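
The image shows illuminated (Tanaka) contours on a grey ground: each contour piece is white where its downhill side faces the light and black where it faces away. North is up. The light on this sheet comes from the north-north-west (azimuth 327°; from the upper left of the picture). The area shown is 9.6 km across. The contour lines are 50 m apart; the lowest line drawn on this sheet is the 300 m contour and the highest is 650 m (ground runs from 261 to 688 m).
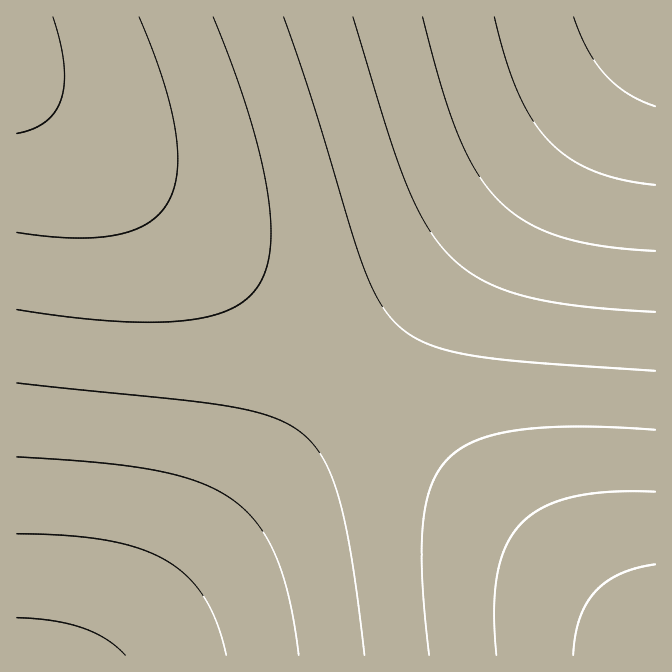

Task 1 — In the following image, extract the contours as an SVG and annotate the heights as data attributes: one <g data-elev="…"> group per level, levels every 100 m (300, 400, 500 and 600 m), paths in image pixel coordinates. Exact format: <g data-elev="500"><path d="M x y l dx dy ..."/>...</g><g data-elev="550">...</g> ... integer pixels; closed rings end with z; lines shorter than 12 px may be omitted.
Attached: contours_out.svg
<g data-elev="300"><path d="M655 106l-27-13-12-8-11-10-17-25-14-33"/></g><g data-elev="400"><path d="M17 534l50 2 40 4 32 8 27 12 21 16 17 21 13 26 9 32"/><path d="M655 251l-55-5-41-10-19-7-15-8-14-9-13-12-21-28-19-36-16-48-19-71"/></g><g data-elev="500"><path d="M17 383l163 17 50 7 42 10 15 6 13 9 12 11 10 14 9 18 8 22 13 61 12 97"/><path d="M655 371l-128-9-60-7-23-6-19-6-15-8-13-11-10-11-8-13-16-35-51-165-28-83"/></g><g data-elev="600"><path d="M655 492l-46 0-37 5-28 10-12 7-11 10-8 10-7 11-9 29-3 36 2 45"/><path d="M17 232l57 6 23-1 20-2 17-5 15-7 11-10 8-11 6-14 3-16 1-20-3-22-5-25-7-27-24-61"/></g>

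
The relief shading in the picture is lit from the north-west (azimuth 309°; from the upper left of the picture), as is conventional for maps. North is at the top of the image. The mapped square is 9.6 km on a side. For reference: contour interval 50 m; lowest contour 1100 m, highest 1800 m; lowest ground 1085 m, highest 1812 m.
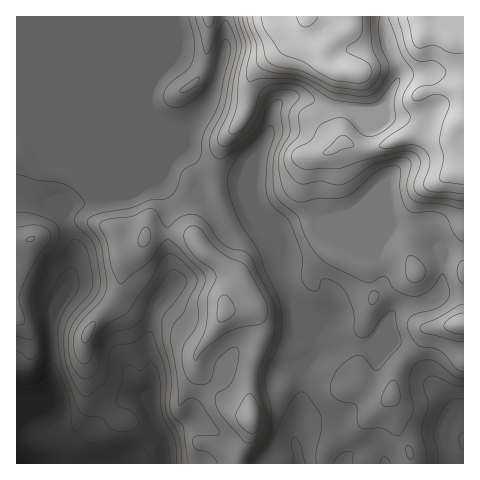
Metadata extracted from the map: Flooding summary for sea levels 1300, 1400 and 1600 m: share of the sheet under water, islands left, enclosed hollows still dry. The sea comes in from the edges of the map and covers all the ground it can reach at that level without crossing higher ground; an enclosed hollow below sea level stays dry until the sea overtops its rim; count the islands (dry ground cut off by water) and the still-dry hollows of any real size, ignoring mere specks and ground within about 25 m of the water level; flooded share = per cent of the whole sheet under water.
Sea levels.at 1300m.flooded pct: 11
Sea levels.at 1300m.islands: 0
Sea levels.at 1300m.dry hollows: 0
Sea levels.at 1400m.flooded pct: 48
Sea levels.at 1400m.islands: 0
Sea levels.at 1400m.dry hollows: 0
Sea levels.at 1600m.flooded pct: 87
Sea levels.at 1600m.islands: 0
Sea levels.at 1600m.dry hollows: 0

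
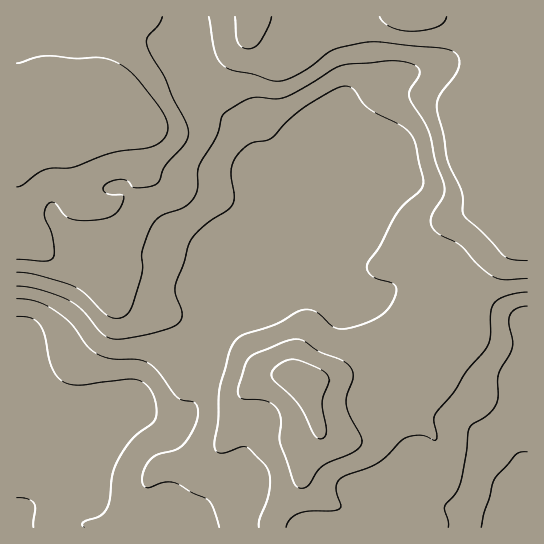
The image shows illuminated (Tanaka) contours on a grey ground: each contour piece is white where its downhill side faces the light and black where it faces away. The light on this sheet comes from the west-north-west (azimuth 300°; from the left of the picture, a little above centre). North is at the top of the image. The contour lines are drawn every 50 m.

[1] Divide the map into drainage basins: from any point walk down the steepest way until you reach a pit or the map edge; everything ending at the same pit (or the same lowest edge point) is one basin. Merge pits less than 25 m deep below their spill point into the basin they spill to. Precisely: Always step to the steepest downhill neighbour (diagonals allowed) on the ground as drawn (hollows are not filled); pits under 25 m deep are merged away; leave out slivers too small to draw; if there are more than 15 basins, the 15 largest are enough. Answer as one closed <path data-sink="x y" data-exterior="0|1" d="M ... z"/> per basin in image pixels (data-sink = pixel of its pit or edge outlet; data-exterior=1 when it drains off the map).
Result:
<path data-sink="17 527" data-exterior="1" d="M527 16l-511 1 1 511 255-1 4-14 23-28 4-10 2-17 14-21 0-11-15-43-3-2 29-4 16-8 54-56 7-11 2-9-4-42 6-12 11-10 53-20 12-9 5 10 9 10 27 17z"/><path data-sink="527 527" data-exterior="1" d="M487 200l-12 9-57 23-7 7-6 12 4 42-2 9-7 11-54 56-16 8-29 4 3 2 15 43 0 11-14 21-2 17-4 10-23 28-4 9 1 6 255-1 0-289-6-6-21-12-9-10z"/>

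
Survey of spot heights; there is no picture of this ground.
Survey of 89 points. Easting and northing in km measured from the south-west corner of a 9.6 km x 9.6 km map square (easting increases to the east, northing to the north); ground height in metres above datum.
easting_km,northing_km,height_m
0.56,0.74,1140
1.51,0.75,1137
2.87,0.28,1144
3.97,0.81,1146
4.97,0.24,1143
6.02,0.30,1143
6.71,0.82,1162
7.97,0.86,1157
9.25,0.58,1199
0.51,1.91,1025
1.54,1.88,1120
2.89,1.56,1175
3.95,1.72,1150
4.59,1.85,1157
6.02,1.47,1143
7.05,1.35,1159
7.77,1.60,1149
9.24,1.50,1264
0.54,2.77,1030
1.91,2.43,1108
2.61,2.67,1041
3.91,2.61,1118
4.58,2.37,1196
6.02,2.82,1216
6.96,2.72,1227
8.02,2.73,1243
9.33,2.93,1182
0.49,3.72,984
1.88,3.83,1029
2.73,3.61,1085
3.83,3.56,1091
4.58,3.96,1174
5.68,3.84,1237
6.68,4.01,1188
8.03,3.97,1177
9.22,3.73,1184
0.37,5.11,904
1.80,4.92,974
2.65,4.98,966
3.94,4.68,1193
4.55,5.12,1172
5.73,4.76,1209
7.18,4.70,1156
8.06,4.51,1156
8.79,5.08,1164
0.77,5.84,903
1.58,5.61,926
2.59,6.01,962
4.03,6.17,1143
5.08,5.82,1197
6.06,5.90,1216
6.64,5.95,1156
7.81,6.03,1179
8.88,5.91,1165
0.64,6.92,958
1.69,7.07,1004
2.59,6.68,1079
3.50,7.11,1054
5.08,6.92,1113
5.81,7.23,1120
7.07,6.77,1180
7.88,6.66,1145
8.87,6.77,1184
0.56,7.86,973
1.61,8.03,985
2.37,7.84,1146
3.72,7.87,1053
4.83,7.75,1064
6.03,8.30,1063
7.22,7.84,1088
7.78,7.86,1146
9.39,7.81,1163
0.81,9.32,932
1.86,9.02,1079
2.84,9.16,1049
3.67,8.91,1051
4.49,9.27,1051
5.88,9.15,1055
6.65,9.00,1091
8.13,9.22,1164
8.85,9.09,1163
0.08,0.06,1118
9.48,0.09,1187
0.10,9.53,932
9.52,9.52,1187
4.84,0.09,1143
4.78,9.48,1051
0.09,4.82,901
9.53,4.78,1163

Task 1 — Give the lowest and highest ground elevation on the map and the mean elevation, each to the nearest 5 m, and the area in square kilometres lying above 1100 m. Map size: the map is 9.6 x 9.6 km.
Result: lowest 895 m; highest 1275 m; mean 1115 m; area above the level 58.3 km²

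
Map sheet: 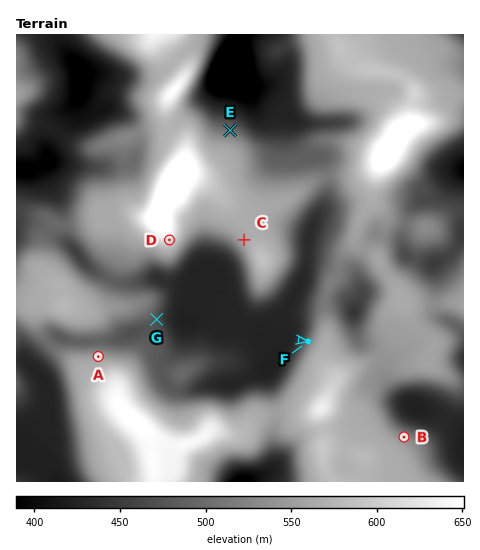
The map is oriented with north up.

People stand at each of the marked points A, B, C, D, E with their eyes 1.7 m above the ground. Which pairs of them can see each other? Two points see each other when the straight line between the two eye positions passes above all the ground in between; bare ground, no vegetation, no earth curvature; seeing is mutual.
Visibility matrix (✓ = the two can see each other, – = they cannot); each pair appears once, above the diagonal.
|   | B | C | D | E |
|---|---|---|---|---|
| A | – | ✓ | ✓ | – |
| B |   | – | – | – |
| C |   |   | ✓ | – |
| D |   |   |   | – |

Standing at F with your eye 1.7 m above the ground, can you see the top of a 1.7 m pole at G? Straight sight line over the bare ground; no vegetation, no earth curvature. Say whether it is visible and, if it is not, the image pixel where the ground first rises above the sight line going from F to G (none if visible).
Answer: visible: true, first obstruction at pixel None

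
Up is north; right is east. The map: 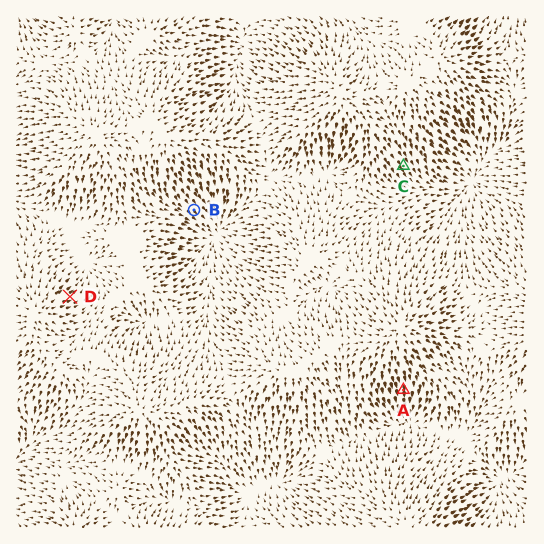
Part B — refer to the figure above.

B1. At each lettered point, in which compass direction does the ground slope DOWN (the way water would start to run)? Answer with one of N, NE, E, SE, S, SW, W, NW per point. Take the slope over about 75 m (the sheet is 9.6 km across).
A S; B SE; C SE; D NE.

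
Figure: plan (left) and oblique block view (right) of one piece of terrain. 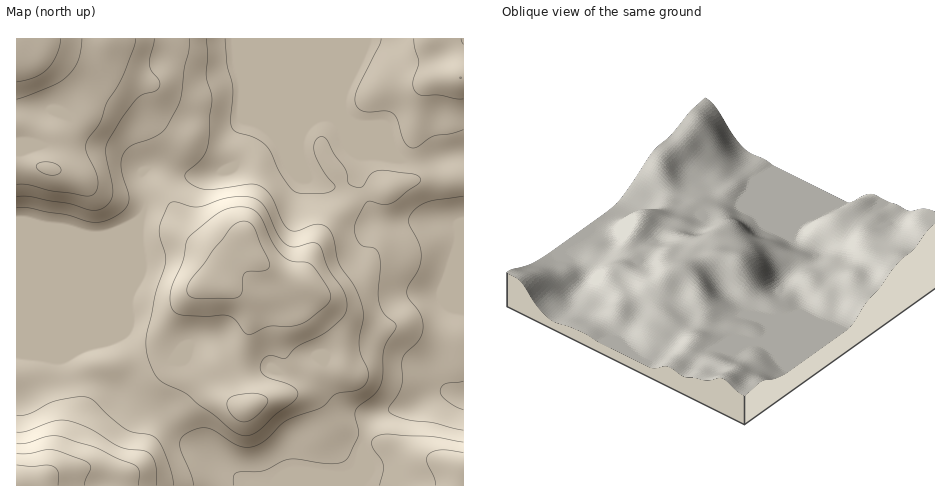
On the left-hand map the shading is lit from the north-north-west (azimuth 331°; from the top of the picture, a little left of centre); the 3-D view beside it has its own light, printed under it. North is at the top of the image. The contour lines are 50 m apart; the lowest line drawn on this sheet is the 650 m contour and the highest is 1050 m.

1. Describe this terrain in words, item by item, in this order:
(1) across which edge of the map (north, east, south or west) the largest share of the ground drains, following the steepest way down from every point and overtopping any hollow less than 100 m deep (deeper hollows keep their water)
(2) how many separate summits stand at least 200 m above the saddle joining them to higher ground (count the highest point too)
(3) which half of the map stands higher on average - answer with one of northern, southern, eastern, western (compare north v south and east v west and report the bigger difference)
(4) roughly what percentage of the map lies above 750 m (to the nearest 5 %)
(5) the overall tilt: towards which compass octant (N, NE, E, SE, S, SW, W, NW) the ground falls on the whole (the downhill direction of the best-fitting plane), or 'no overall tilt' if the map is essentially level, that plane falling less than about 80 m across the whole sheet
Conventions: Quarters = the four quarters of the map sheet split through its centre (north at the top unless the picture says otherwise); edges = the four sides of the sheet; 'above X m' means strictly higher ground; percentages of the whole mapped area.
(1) Most of the ground drains across the eastern edge.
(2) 2 summits rise at least 200 m above their surroundings.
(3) Taken as a whole, the western half is higher than the eastern.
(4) About 75 % of the map lies above 750 m.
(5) On the whole the ground falls towards the east.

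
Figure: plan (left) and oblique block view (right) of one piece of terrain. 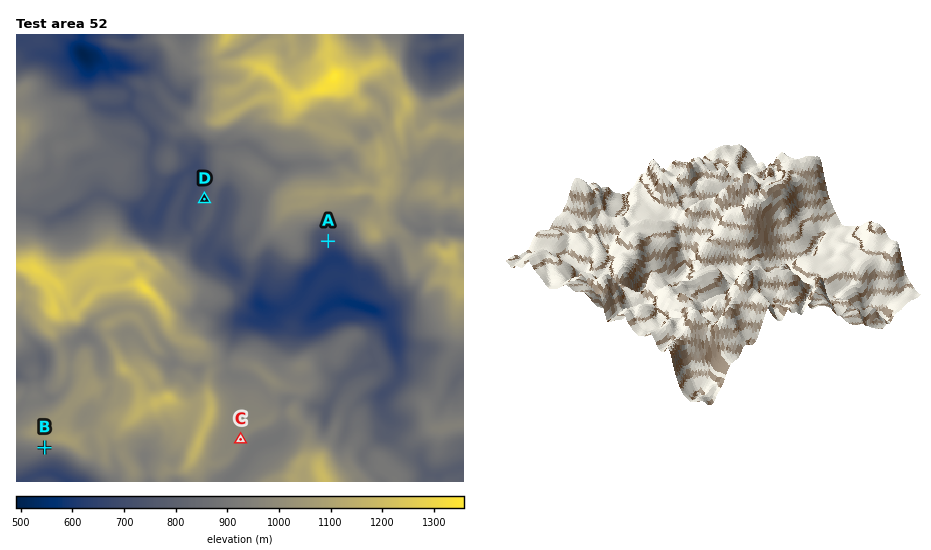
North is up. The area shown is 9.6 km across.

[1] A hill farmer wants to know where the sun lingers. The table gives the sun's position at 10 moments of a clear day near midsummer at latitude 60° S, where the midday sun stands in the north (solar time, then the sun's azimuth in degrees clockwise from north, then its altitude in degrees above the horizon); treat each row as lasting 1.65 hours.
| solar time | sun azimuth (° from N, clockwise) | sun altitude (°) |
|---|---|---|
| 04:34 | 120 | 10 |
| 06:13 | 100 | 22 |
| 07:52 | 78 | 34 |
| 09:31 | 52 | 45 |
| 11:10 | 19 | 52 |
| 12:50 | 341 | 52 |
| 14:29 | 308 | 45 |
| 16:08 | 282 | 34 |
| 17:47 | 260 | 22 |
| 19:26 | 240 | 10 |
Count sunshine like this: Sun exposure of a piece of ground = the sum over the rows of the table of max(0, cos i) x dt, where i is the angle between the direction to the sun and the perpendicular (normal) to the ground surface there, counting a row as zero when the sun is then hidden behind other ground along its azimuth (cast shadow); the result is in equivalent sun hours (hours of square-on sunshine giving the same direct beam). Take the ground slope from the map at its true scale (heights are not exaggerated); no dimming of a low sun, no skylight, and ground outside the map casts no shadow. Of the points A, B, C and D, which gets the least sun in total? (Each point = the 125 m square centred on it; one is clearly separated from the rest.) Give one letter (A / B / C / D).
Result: B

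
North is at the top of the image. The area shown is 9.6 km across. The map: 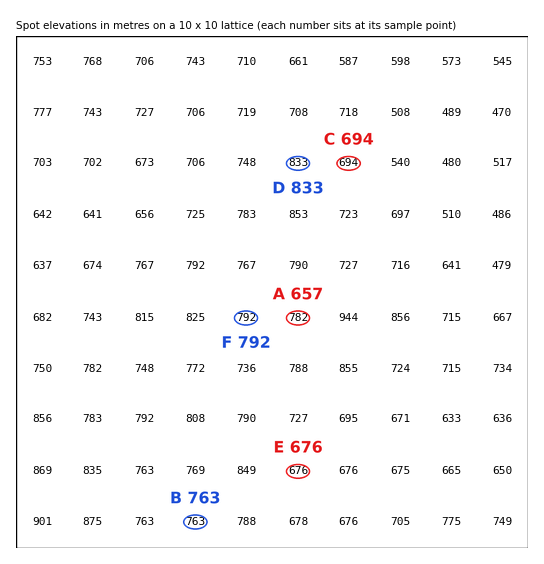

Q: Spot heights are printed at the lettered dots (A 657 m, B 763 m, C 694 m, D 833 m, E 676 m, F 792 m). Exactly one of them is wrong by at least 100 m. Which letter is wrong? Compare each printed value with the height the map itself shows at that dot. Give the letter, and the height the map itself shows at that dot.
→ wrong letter A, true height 782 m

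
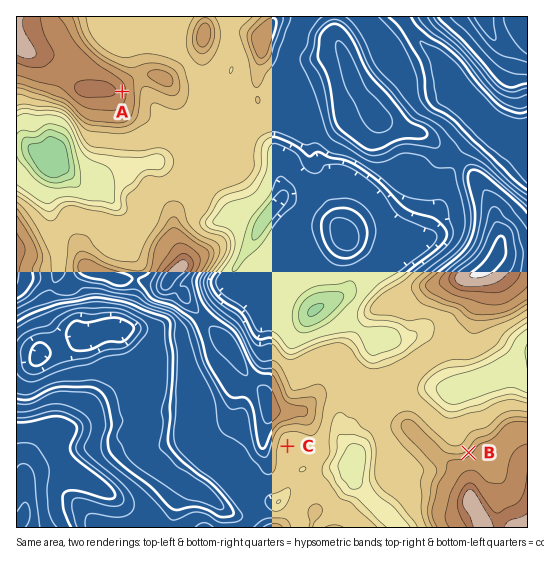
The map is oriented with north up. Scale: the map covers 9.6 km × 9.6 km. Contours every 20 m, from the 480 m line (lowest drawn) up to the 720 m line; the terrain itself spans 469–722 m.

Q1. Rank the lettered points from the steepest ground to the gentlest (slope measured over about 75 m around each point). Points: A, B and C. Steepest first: B A C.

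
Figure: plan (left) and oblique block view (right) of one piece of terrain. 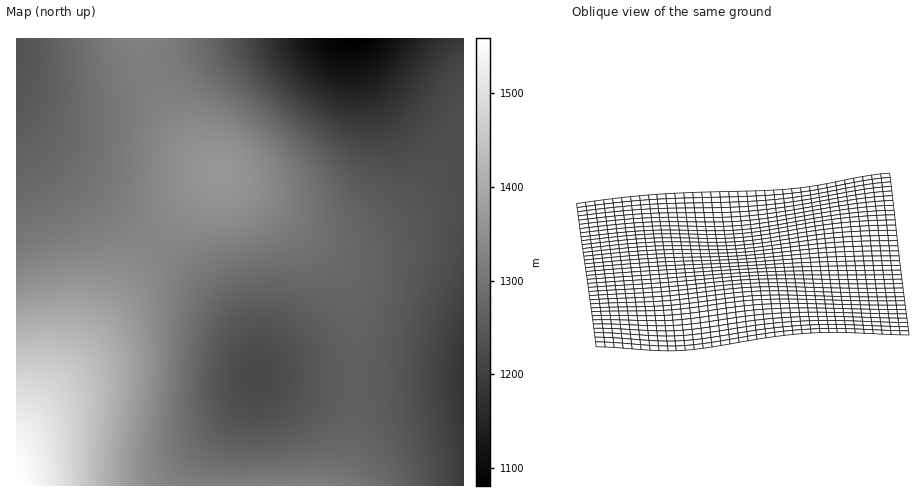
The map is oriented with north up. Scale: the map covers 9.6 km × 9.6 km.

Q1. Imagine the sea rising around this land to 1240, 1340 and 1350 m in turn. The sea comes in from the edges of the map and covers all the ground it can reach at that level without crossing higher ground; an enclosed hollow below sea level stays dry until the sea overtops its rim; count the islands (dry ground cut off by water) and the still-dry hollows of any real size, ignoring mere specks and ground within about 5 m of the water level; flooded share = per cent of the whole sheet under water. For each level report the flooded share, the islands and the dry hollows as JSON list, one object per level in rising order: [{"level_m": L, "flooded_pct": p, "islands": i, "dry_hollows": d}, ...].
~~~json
[{"level_m": 1240, "flooded_pct": 20, "islands": 0, "dry_hollows": 1}, {"level_m": 1340, "flooded_pct": 81, "islands": 1, "dry_hollows": 0}, {"level_m": 1350, "flooded_pct": 84, "islands": 1, "dry_hollows": 0}]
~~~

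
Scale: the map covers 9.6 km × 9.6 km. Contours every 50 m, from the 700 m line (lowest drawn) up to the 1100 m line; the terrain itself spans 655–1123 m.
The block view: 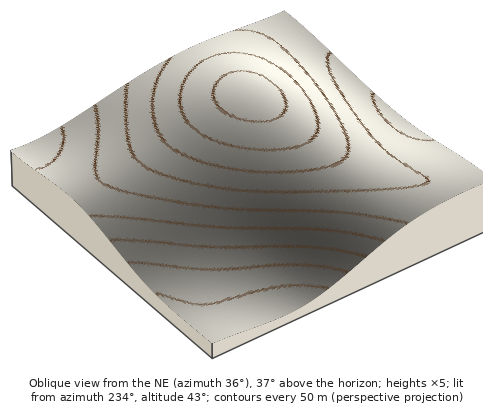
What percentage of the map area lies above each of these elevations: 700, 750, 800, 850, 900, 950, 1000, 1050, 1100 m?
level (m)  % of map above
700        95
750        90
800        86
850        79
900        67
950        48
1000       30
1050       15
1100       4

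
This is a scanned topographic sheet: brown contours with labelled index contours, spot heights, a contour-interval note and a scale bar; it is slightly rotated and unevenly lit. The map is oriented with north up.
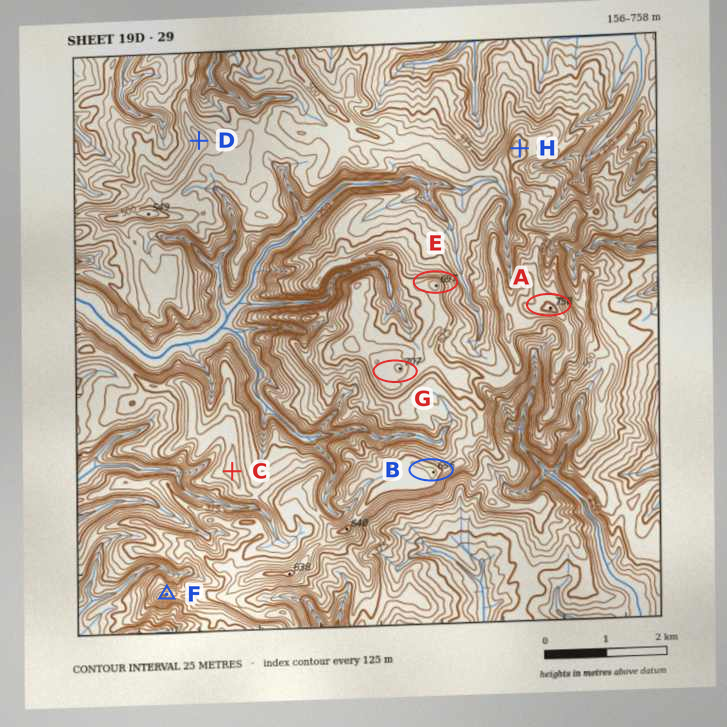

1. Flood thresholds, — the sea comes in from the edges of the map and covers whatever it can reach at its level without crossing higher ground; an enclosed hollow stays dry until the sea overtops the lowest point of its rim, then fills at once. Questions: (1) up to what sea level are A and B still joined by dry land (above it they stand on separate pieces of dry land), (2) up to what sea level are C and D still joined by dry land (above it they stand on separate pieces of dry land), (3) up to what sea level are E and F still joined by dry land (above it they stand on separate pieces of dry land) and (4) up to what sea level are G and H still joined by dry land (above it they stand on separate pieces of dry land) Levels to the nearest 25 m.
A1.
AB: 575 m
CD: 425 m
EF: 450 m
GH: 500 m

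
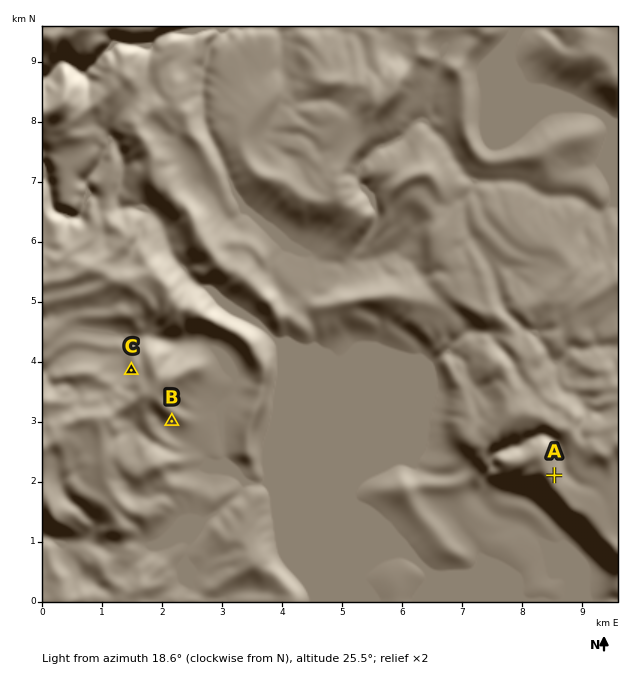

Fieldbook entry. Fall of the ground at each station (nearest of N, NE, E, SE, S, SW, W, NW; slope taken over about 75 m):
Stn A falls E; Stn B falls S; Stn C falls W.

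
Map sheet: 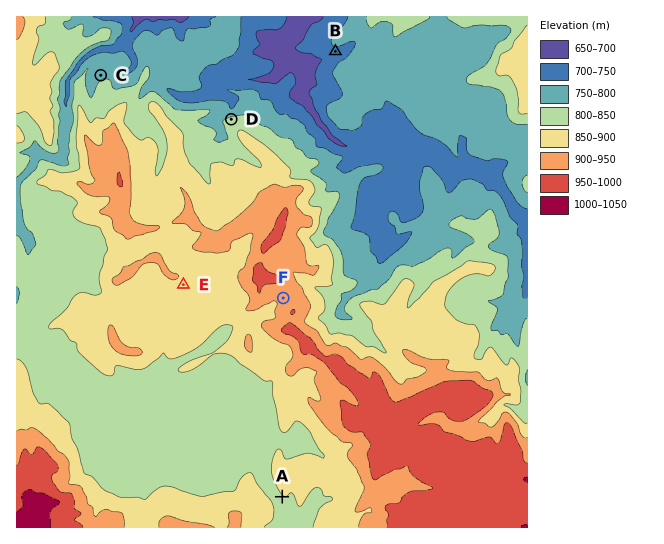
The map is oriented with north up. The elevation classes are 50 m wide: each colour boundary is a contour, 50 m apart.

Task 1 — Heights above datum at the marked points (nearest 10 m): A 850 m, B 730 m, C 790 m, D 820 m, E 860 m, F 920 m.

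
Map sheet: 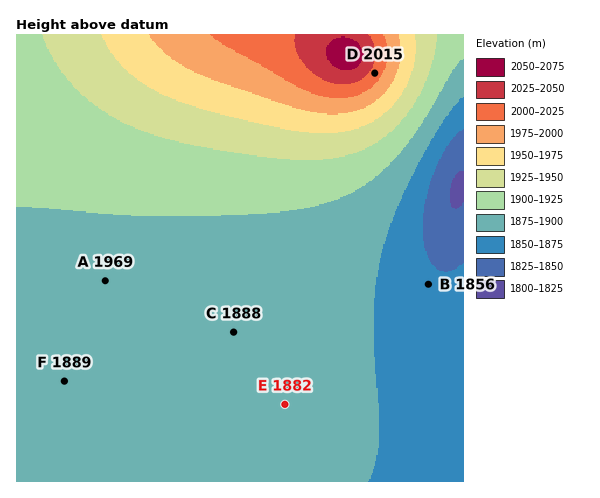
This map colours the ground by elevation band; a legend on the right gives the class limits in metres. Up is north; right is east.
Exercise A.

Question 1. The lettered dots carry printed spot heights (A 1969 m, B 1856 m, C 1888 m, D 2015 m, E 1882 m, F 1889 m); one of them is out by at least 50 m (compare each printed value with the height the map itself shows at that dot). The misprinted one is A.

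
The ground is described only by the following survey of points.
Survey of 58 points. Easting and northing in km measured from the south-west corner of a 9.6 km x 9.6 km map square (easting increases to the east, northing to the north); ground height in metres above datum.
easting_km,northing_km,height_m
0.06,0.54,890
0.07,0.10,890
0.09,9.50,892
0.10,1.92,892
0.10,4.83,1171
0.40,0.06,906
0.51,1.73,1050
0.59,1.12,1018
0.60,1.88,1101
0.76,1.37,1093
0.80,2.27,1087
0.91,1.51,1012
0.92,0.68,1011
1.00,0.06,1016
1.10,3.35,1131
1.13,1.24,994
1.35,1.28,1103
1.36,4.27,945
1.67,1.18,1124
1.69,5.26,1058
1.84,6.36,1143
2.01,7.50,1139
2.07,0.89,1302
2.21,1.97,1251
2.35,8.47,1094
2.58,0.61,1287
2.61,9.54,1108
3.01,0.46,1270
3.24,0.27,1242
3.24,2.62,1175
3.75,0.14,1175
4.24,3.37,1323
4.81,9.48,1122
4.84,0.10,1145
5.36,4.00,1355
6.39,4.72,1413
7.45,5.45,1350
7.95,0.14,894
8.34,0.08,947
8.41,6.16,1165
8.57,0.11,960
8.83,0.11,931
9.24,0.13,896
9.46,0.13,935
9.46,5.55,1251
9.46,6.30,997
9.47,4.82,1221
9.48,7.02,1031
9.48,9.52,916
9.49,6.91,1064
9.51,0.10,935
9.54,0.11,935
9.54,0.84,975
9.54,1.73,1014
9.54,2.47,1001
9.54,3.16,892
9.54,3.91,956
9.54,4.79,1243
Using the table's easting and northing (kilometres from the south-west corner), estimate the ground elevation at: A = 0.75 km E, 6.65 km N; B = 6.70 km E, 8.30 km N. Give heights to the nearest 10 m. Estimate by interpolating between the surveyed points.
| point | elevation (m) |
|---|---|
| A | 1080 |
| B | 1040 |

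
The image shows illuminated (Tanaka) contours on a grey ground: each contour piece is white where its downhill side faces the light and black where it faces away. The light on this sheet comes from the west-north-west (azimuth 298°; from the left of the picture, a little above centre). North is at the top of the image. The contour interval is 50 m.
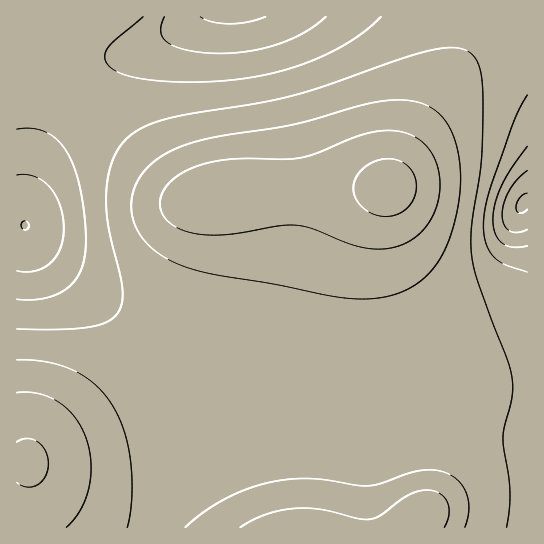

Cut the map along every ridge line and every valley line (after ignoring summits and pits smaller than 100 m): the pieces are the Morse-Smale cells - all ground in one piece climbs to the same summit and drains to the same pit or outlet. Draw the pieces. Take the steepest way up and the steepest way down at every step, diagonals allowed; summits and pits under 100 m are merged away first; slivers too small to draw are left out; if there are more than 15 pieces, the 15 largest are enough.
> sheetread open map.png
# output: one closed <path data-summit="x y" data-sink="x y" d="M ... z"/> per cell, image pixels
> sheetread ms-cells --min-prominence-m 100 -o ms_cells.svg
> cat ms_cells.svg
<path data-summit="389 187" data-sink="523 203" d="M527 16l-42 1-1 9-8 16-47 69-42 77-106 1-60 6 8 14 6 22 1 36-3 19-8 27-9 20-15 21-17 17 26 33 12 5 93 2 76 9 76-3 34 6 24 8 3-1z"/><path data-summit="389 187" data-sink="231 17" d="M485 16l-468 0-1 51 33 17 52 36 68 65 20 12 16 2 37-7 39-3 106-1 42-77 52-78 4-11z"/><path data-summit="29 462" data-sink="523 203" d="M183 372l-24 19-32 18-73 35-20 12-7 7-10-2-1 66 512 0-1-96-26-8-34-6-76 3-76-9-93-2-12-5z"/><path data-summit="389 187" data-sink="25 226" d="M18 68l-2 1 0 156 9 0 12 21 18 19 27 23 60 44 41 40 18-18 15-21 9-20 8-27 3-19 0-25-5-29-6-12-4-5-27 3-12-4-13-10-68-65-42-29z"/><path data-summit="29 462" data-sink="25 226" d="M25 225l-9 1 0 235 11 2 7-7 20-12 88-43 25-16 16-14-41-39-60-44-27-23-18-19z"/>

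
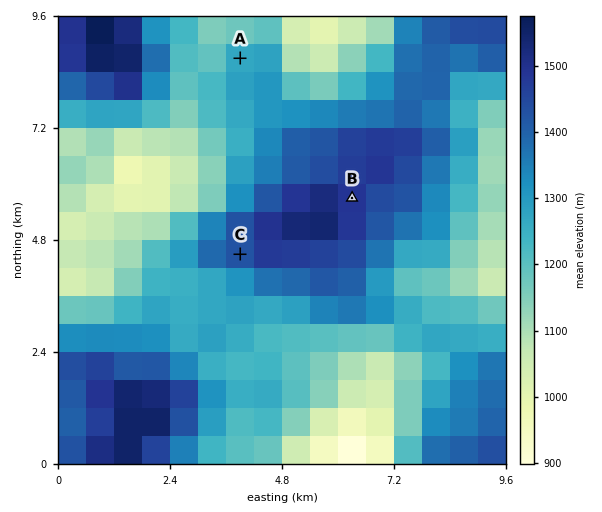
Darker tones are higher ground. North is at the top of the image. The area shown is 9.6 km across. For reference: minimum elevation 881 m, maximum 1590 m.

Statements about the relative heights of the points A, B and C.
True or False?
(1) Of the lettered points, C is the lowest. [False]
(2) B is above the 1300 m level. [True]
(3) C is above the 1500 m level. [False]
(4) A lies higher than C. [False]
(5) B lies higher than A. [True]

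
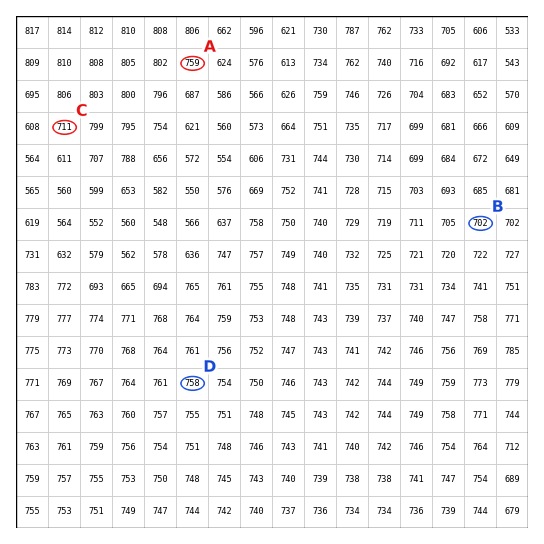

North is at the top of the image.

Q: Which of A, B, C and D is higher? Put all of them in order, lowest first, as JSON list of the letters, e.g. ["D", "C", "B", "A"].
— ["B", "C", "D", "A"]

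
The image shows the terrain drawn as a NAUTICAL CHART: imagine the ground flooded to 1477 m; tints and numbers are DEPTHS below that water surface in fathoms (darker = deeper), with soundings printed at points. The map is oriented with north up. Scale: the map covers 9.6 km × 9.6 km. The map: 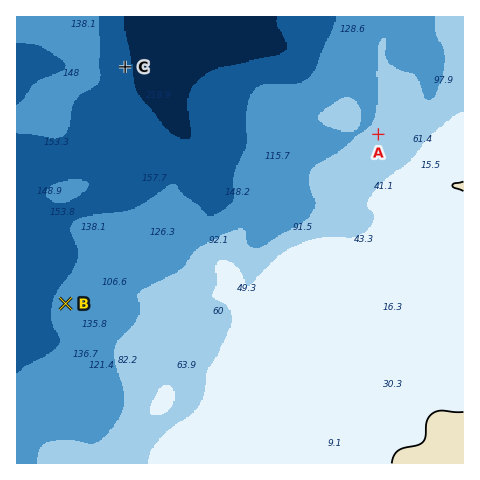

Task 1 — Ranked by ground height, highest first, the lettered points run A B C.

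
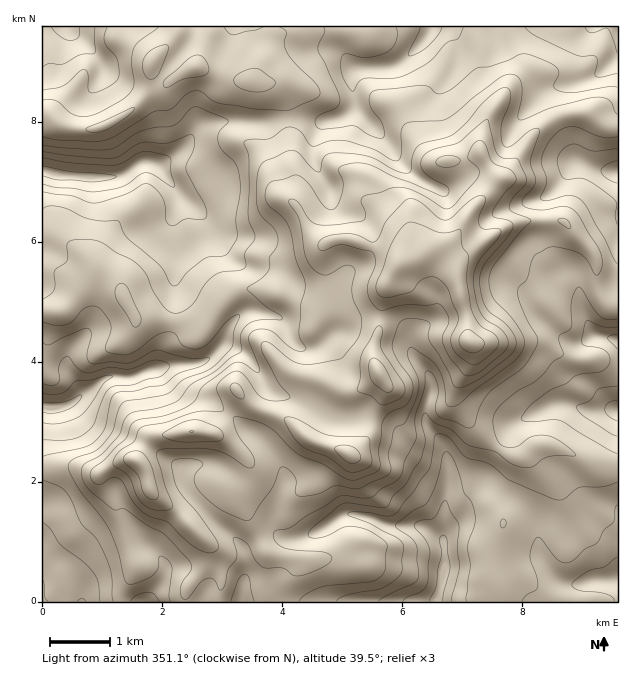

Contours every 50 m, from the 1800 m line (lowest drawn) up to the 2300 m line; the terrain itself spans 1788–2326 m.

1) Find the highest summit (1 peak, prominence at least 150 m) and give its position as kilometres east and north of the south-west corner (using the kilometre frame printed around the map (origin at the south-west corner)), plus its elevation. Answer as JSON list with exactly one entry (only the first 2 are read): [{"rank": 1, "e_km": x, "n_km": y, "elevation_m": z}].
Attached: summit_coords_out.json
[{"rank": 1, "e_km": 7.11, "n_km": 4.34, "elevation_m": 2326}]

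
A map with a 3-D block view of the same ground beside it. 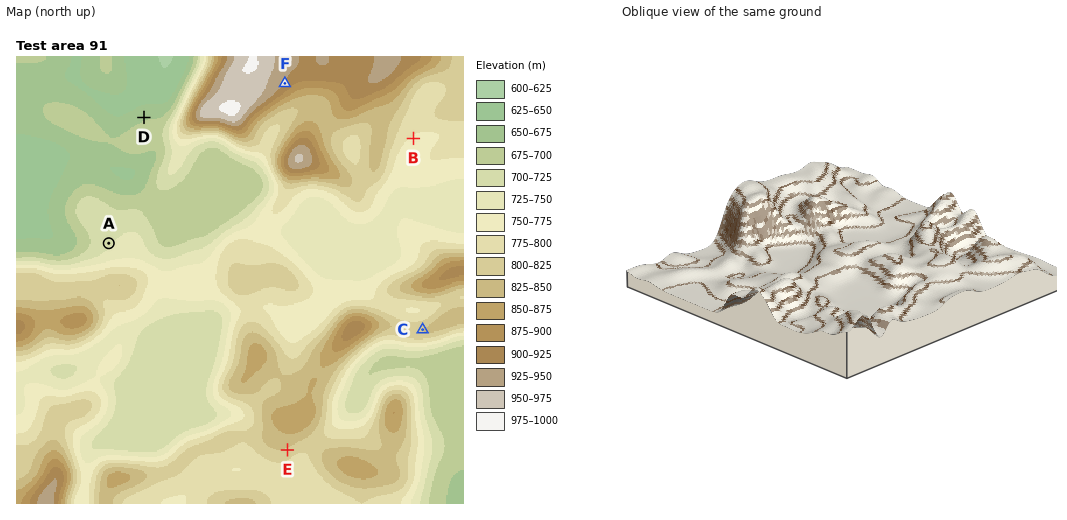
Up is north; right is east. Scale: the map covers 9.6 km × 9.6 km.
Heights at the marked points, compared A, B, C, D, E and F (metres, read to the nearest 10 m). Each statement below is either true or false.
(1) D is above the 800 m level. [false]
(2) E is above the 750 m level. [true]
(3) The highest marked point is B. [false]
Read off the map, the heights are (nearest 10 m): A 720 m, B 770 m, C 820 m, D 670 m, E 820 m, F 920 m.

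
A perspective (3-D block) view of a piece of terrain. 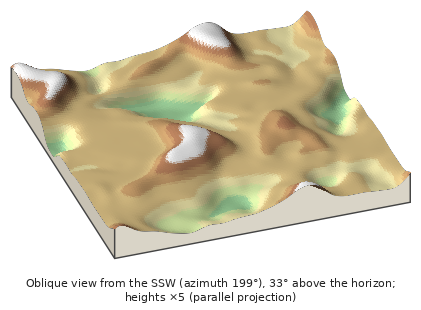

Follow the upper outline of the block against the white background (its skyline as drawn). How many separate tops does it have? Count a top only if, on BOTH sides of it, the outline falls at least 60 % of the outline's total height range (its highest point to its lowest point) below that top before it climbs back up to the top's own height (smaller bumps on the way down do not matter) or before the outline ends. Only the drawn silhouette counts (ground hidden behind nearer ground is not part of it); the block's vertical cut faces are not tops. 0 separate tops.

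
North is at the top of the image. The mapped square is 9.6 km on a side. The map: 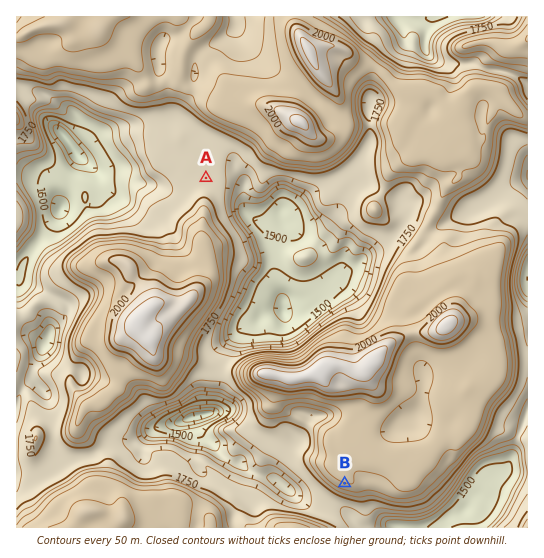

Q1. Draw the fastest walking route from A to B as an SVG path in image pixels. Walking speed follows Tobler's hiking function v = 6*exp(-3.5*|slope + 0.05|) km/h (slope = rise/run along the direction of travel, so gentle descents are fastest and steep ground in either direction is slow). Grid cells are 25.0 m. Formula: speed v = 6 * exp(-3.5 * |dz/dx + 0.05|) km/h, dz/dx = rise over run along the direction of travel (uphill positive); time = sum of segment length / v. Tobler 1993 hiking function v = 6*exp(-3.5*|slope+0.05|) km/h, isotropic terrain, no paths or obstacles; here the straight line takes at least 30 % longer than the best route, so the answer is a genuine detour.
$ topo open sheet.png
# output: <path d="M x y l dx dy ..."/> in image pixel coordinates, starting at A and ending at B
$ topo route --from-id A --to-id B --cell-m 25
<path d="M206 178l33 67 0 25-4 8 0 5-22 46 0 16 21 42 12 12 12 26 3 2 21 11 4 3 36 36 13 6 10 0"/>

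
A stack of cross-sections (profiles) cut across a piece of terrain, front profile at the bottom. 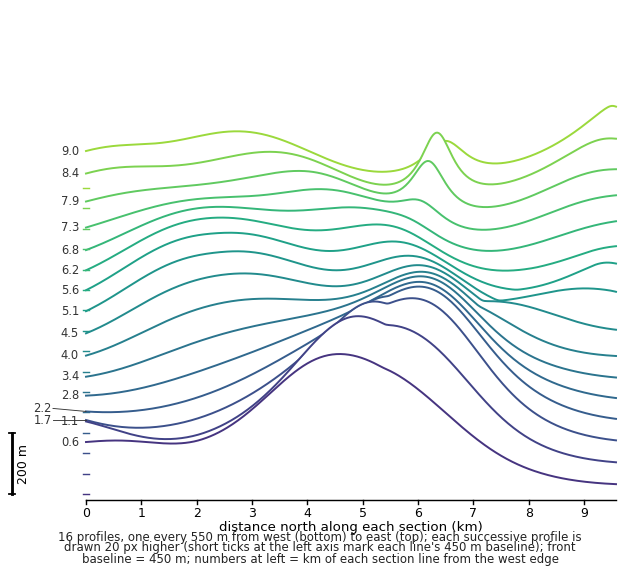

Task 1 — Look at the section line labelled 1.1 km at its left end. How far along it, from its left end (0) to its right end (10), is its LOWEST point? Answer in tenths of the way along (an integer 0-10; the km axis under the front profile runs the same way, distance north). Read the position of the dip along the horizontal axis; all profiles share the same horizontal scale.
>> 10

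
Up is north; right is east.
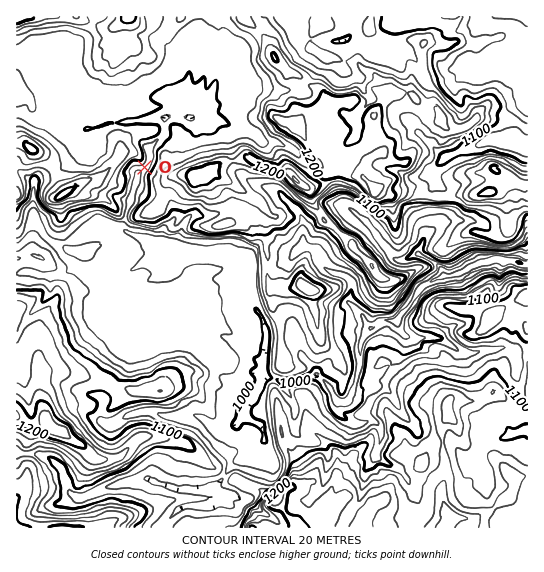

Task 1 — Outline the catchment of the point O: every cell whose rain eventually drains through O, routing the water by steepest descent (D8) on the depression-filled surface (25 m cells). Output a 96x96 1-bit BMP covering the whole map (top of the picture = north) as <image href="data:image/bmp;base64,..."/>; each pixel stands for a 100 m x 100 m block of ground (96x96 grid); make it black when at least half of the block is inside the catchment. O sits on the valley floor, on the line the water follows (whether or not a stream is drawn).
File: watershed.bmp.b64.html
<image width="96" height="96" href="data:image/bmp;base64,Qk2+BAAAAAAAAD4AAAAoAAAAYAAAAGAAAAABAAEAAAAAAIAEAAATCwAAEwsAAAIAAAAAAAAA////AAAAAAAAAAAAAAAAAAAAAAAAAAAAAAAAAAAAAAAAAAAAAAAAAAAAAAAAAAAAAAAAAAAAAAAAAAAAAAAAAAAAAAAAAAAAAAAAAAAAAAAAAAAAAAAAAAAAAAAAAAAAAAAAAAAAAAAAAAAAAAAAAAAAAAAAAAAAAAAAAAAAAAAAAAAAAAAAAAAAAAAAAAAAAAAAAAAAAAAAAAAAAAAAAAAAAAAAAAAAAAAAAAAAAAAAAAAAAAAAAAAAAAAAAAAAAAAAAAAAAAAAAAAAAAAAAAAAAAAAAAAAAAAAAAAAAAAAAAAAAAAAAAAAAAAAAAAAAAAAAAAAAAAAAAAAAAAAAAAAAAAAAAAAAAAAAAAAAAAAAAAAAAAAAAAAAAAAAAAAAAAAAAAAAAAAAAAAAAAAAAAAAAAAAAAAAAAAAAAAAAAAAAAAAAAAAAAAAAAAAAAAAAAAAAAAAAAAAAAAAAAAAAAAAAAAAAAAAAAAAAAAAAAAAAAAAAAAAAAAAAAAAAAAAAAAAAAAAAAAAAAAAAAAAAAAAAAAAAAAAAAAAAAAAAAAAAAAAAAAAAAAAAAAAAAAAAAAAAAAAAAAAAAAAAAAAAAAAAAAAAAAAAAAAAAAAAAAAAAAAAAAAAAAAAAAAAAAAAAAAAAAAAAAAAAAAAAAAAAAAAAAAAAAAAAAAAAAAAAAAAAAAAAAAAAAAAAAAAAAAAAAAAAAAAAAAAAAAAAAAAAAAAAAAAAAAAAAAAAAAAAAAAAAAAAAAAAAAAAAAAAAAAAAAAAAAAAAAAAAAAAAAAAAAAAAAAAAAAAAAAAAAAAAAAAAAAAAAAAAAAAAAAAAAAAAAAAAAAAAAAAAAAAAAAAAAAAAAAAAAAAAAAAAAAAAAAAAAAAAAAAAAAAAAAAAAAAAAAAAAAAAAAAAAAAAAAAAAAAAAAAAAAAAAAAAAAAAAAAAAAAAAAAAAAAAAAAAAAAAAAAAAAAAAAAAAAAAAAAAAAAAAAAAAAAAAAAAAAAAAAAAAAAAAAAAAAAAYAAAAAAAAAAAAAAA8AAAAAAHgAAAAAAA/gAQAAAPwAAAAAAB/4B/8AAfwAAAAAAB/8D/+AD/gAAAAAAD/8H//gf/gAAAAAAH/+H/////AAAAAAAP////////AAAAAAA////////+AAAAAAD////////+AAAAAAD////////8AAAAAAD////////4AAAAAAD////////4AAAAAAD////////4AAAAAAD////////8AAAAAAD/////////AAAAAAD/////////gAAAAAD/////////wAAAAAD/////////gAAAAAD/////////AAAAAAD////////8AAAAAAD////////4AAAAAAD////////wAAAAAAD////////AAAAAAAD///////+AAAAAAAD///////8AAAAAAAD///////8AAAAAAAD///////4AAAAAAAD///////4AAAAAAAD///////wAAAAAAAD///////gAAAAAAAD//h////AAAAAAAAD/8Awf/+AAAAAAAAA="/>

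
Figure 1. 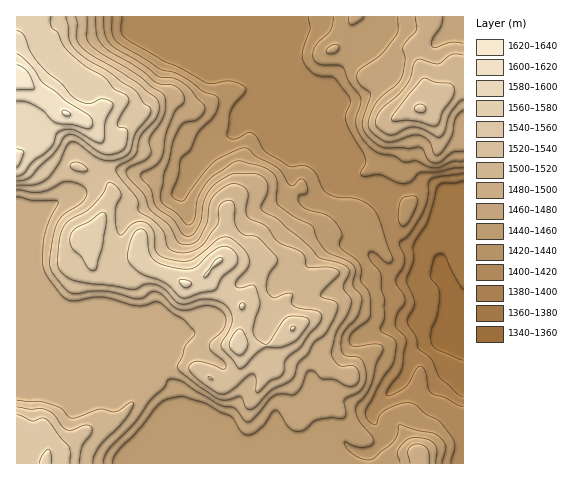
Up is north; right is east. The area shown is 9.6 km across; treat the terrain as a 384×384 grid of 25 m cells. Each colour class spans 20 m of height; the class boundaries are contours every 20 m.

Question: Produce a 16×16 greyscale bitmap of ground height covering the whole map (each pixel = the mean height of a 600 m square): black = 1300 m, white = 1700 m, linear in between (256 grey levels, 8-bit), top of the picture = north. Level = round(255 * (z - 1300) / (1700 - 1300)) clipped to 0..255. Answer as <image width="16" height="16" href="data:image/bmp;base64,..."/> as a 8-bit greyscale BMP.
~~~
<image width="16" height="16" href="data:image/bmp;base64,Qk02BQAAAAAAADYEAAAoAAAAEAAAABAAAAABAAgAAAAAAAABAAATCwAAEwsAAAABAAAAAAAAAAAAAAEBAQACAgIAAwMDAAQEBAAFBQUABgYGAAcHBwAICAgACQkJAAoKCgALCwsADAwMAA0NDQAODg4ADw8PABAQEAAREREAEhISABMTEwAUFBQAFRUVABYWFgAXFxcAGBgYABkZGQAaGhoAGxsbABwcHAAdHR0AHh4eAB8fHwAgICAAISEhACIiIgAjIyMAJCQkACUlJQAmJiYAJycnACgoKAApKSkAKioqACsrKwAsLCwALS0tAC4uLgAvLy8AMDAwADExMQAyMjIAMzMzADQ0NAA1NTUANjY2ADc3NwA4ODgAOTk5ADo6OgA7OzsAPDw8AD09PQA+Pj4APz8/AEBAQABBQUEAQkJCAENDQwBEREQARUVFAEZGRgBHR0cASEhIAElJSQBKSkoAS0tLAExMTABNTU0ATk5OAE9PTwBQUFAAUVFRAFJSUgBTU1MAVFRUAFVVVQBWVlYAV1dXAFhYWABZWVkAWlpaAFtbWwBcXFwAXV1dAF5eXgBfX18AYGBgAGFhYQBiYmIAY2NjAGRkZABlZWUAZmZmAGdnZwBoaGgAaWlpAGpqagBra2sAbGxsAG1tbQBubm4Ab29vAHBwcABxcXEAcnJyAHNzcwB0dHQAdXV1AHZ2dgB3d3cAeHh4AHl5eQB6enoAe3t7AHx8fAB9fX0Afn5+AH9/fwCAgIAAgYGBAIKCggCDg4MAhISEAIWFhQCGhoYAh4eHAIiIiACJiYkAioqKAIuLiwCMjIwAjY2NAI6OjgCPj48AkJCQAJGRkQCSkpIAk5OTAJSUlACVlZUAlpaWAJeXlwCYmJgAmZmZAJqamgCbm5sAnJycAJ2dnQCenp4An5+fAKCgoAChoaEAoqKiAKOjowCkpKQApaWlAKampgCnp6cAqKioAKmpqQCqqqoAq6urAKysrACtra0Arq6uAK+vrwCwsLAAsbGxALKysgCzs7MAtLS0ALW1tQC2trYAt7e3ALi4uAC5ubkAurq6ALu7uwC8vLwAvb29AL6+vgC/v78AwMDAAMHBwQDCwsIAw8PDAMTExADFxcUAxsbGAMfHxwDIyMgAycnJAMrKygDLy8sAzMzMAM3NzQDOzs4Az8/PANDQ0ADR0dEA0tLSANPT0wDU1NQA1dXVANbW1gDX19cA2NjYANnZ2QDa2toA29vbANzc3ADd3d0A3t7eAN/f3wDg4OAA4eHhAOLi4gDj4+MA5OTkAOXl5QDm5uYA5+fnAOjo6ADp6ekA6urqAOvr6wDs7OwA7e3tAO7u7gDv7+8A8PDwAPHx8QDy8vIA8/PzAPT09AD19fUA9vb2APf39wD4+PgA+fn5APr6+gD7+/sA/Pz8AP39/QD+/v4A////AKCgiW5eXl5eXl9eXFpgcVKaj4aBa15eY25mZ2JUVFNJend1eHprc4aFdm9sWURFOXR0dHR1eI2TlIx5c2RJOyp0dHR0dHaDmp2bi25WSS4idHZ3eHyDjZackY18XkQtJHWJmJudp66iloaFellDKiZ3lqaiqpSXqJWHd2VRRy0nd46lnZp8dZCEdGVYU0g4KISEkJmCYGeHe2NXTkpJRCutmJaSeWJXaWxXTkdMUlJMvKqnq4tsVlFQR0dHW3Bxcr3Eva2aeWZRR0dHSWmJk4HKuK2jiXBZT0lHR01mdY2LuquYel1LR0dHR1NfYm19f6+igVlHR0dHR0dOX2FmdW8="/>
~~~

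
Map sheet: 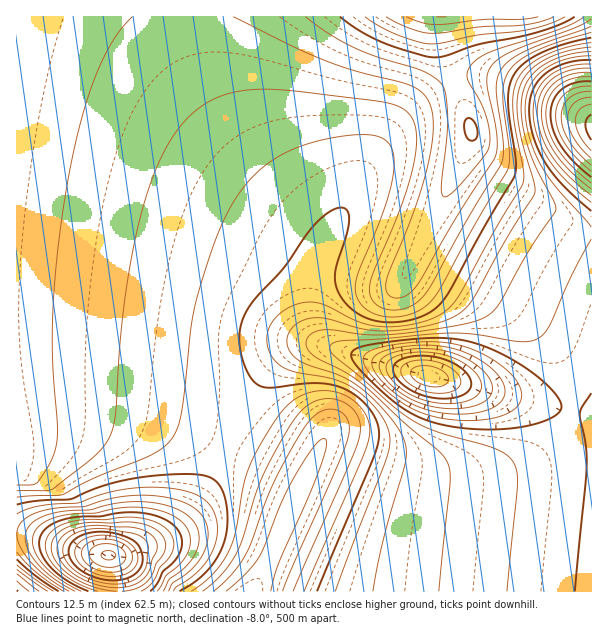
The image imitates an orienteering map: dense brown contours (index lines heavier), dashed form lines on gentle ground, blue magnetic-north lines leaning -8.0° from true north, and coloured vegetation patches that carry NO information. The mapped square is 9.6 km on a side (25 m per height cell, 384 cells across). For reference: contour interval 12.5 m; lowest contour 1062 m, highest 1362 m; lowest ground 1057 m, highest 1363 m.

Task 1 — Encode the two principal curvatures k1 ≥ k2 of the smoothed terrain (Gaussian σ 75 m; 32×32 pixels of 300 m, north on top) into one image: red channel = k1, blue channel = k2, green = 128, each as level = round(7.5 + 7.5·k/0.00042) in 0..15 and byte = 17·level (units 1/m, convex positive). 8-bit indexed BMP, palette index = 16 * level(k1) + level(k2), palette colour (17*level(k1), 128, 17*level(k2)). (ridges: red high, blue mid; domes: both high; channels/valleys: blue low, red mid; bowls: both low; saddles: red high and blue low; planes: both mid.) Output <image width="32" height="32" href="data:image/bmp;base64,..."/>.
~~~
<image width="32" height="32" href="data:image/bmp;base64,Qk02CAAAAAAAADYEAAAoAAAAIAAAACAAAAABAAgAAAAAAAAEAAATCwAAEwsAAAABAAAAAAAAAIAAABGAAAAigAAAM4AAAESAAABVgAAAZoAAAHeAAACIgAAAmYAAAKqAAAC7gAAAzIAAAN2AAADugAAA/4AAAACAEQARgBEAIoARADOAEQBEgBEAVYARAGaAEQB3gBEAiIARAJmAEQCqgBEAu4ARAMyAEQDdgBEA7oARAP+AEQAAgCIAEYAiACKAIgAzgCIARIAiAFWAIgBmgCIAd4AiAIiAIgCZgCIAqoAiALuAIgDMgCIA3YAiAO6AIgD/gCIAAIAzABGAMwAigDMAM4AzAESAMwBVgDMAZoAzAHeAMwCIgDMAmYAzAKqAMwC7gDMAzIAzAN2AMwDugDMA/4AzAACARAARgEQAIoBEADOARABEgEQAVYBEAGaARAB3gEQAiIBEAJmARACqgEQAu4BEAMyARADdgEQA7oBEAP+ARAAAgFUAEYBVACKAVQAzgFUARIBVAFWAVQBmgFUAd4BVAIiAVQCZgFUAqoBVALuAVQDMgFUA3YBVAO6AVQD/gFUAAIBmABGAZgAigGYAM4BmAESAZgBVgGYAZoBmAHeAZgCIgGYAmYBmAKqAZgC7gGYAzIBmAN2AZgDugGYA/4BmAACAdwARgHcAIoB3ADOAdwBEgHcAVYB3AGaAdwB3gHcAiIB3AJmAdwCqgHcAu4B3AMyAdwDdgHcA7oB3AP+AdwAAgIgAEYCIACKAiAAzgIgARICIAFWAiABmgIgAd4CIAIiAiACZgIgAqoCIALuAiADMgIgA3YCIAO6AiAD/gIgAAICZABGAmQAigJkAM4CZAESAmQBVgJkAZoCZAHeAmQCIgJkAmYCZAKqAmQC7gJkAzICZAN2AmQDugJkA/4CZAACAqgARgKoAIoCqADOAqgBEgKoAVYCqAGaAqgB3gKoAiICqAJmAqgCqgKoAu4CqAMyAqgDdgKoA7oCqAP+AqgAAgLsAEYC7ACKAuwAzgLsARIC7AFWAuwBmgLsAd4C7AIiAuwCZgLsAqoC7ALuAuwDMgLsA3YC7AO6AuwD/gLsAAIDMABGAzAAigMwAM4DMAESAzABVgMwAZoDMAHeAzACIgMwAmYDMAKqAzAC7gMwAzIDMAN2AzADugMwA/4DMAACA3QARgN0AIoDdADOA3QBEgN0AVYDdAGaA3QB3gN0AiIDdAJmA3QCqgN0Au4DdAMyA3QDdgN0A7oDdAP+A3QAAgO4AEYDuACKA7gAzgO4ARIDuAFWA7gBmgO4Ad4DuAIiA7gCZgO4AqoDuALuA7gDMgO4A3YDuAO6A7gD/gO4AAID/ABGA/wAigP8AM4D/AESA/wBVgP8AZoD/AHeA/wCIgP8AmYD/AKqA/wC7gP8AzID/AN2A/wDugP8A/4D/AOfVdFRTYnKCx5eGp7e3p4d2dnd3d3d3d4eHh4eHh4eHk4FwUDAwUKOlhIWWp7e3l4d2dnd3d3d3h4eHh4eHh4eSgXBgQCCQkXKDhYaXt7enh3Z2d3d3d3eHh4eHh4eHh5KSgXFytJNzg4SFhYent7iXh3Z2d3d3d3eHh4eHh4eHlJOUxuemlpWVlZWGhpeouKiHhnZ3d3d3h4eHh4eHh4em5/jYt7enp6eWlpaGh5i4qJiHhoaHh4eHh4eIiIiIiNiol6enp6enl5eXhoaGiKi4qIeGhoeHh4eHh4eHh4eHh4eHl5eXl5eXh4eHhoaHmLiomIeGhpeXl5eXh4eHh4eHh4eHh4eHh4eHh4eGhoaIqLiol6amt7e3p6eXl4eHh4eHh4eHh4eHh4eHh4eGhoeZubrIxtbGxramlpaXh4eHh4eHh4eHh4eHh4eHh4aGlqi6ysm3pYWEg4OUlYaHh4eHh4eHh4eHh4eHh4eHh5amp7i4pnNRQFBggYOVloeHh4eHh4eHh4eHh4eHh4eHlpWVlKGQgFBAUHGElZaXl4eHh4eHh4eHh4eHh4eHh4eGhXOBkKCQcnSEpba3p5eHh4eHh4eHh4eHh4eHh4eHh4aFdISUtse4x8bGtqeXh4eHh4eHh4eHh4eHh4eHh4eHh4aWlrfI2drIt6aWl4eHh4eHh4eHh4eHh4eHh4eHh4eHl5aWpri5uamXhoaHh4eHh4eHh4eHh4eHh4eHh4eHh4eHh4aGh5i4qJiHhnZ3d3eHh4eHh4eHh4eHh4eHh4eHh4eHhoaHiKi4l4d2dnd3d3eHh4eHh4eHh4eHh4eHh4eHd3d3dnaHl7enh3d2dnd3h4eHh4eHh4eHh4eHh4eHh4d3d3d2dneHp7eXh3Z2d4eXt4eHh4eHh4eHh4eHh4eHh3d3d3d2doeXt6eHd3aGp8fHh4eHh4eHh4eHh4eHh4eHh3d3d3Z2d4ent5eHhrbGt6eHh4eHh4eHh4eHh4eHh4eHh3d3d3Z2h5e3p5jHxraWdoeHh4eHh4eHh4eHh4eHh4eHd3d3dnZ3h6e4ycemhWVkh4eHh4eHh4eHh4eHh4eHh4eHd3d3dnaHqMnJp4ZlVGOHh4eHh4eHh4eHh4eHh4eHh4eHd3d2dneoyMimdVRSUoeHh4eHh4eHh4eHh4eHh4eHh4eHd3d2hqe3tqWEY1JTh4eHh4eHh4eHh4eHh4eHh4eHh4d3d3eWlqa1tJNzU2SHh4eHh4eHh4eHh4eHh4eHh4eHh4d3h5aFhaWkpIV1dYeHh4eHh4eHh4eHh4eHh4eHh4eHh4eGloV1haWml5alh4eHh4eHh4eHh4eHh4eHh4eHh4eHh5aWhnaHl6ipuMY="/>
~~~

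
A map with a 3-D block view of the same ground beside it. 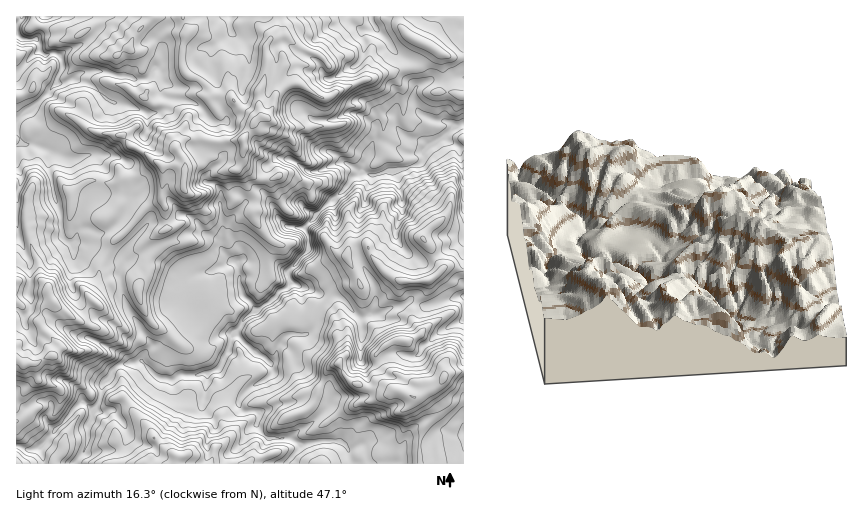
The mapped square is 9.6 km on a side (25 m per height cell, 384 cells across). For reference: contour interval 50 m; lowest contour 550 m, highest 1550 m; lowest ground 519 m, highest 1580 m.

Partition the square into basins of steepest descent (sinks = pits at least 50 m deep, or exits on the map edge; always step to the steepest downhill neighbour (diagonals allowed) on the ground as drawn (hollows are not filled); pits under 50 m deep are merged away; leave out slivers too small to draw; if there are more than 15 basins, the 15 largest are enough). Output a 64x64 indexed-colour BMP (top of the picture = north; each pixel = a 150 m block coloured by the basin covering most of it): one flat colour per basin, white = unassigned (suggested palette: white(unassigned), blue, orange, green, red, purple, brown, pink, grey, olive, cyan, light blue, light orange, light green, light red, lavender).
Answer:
<image width="64" height="64" href="data:image/bmp;base64,Qk12CAAAAAAAAHYAAAAoAAAAQAAAAEAAAAABAAQAAAAAAAAIAAATCwAAEwsAABAAAAAAAAAA////ALR3HwAOf/8ALKAsACgn1gC9Z5QAS1aMAMJ34wB/f38AIr28AM++FwDox64AeLv/AIrfmACWmP8A1bDFABERERERERERERERERERERERERERERERERERERERZmZmERERERERERERERERERERERERERERERERERERERFmZmYREREREREREREREREREREREREREREREREREREREWZmZhERERERERERERERERERERERERERERERERERERERZmZmERERERERERERERERERERERERERERERERERERERFmZmYRERERERERERERERERERERERERERERERERERERERZmZhERERERERERERERERERERERERERERERERERERERFmZmEREREREREREREREREREREREREREREREREREREREWZmYRERERERERERERERERERERERERERERERERERERERZmZhERERERERERERERERERERERERERERERERERERERZmZmEREREREREREREREREREREREREREREREREREREREWZmYREREREREREREREREREREREREREREREREREREREREWZhERERERERERERERERERERERERERERERERERERERERZmERERERERERERERERERERERERERERERERERERERERFVUREREREREREREREREREREREREREREREREREREREREVVREREREREREREREREREREREREREREREREREREREREVVVEREREREREREREREREREREREREREREREREREREREVVVUREREREREREREREREREREREREREREREREREREREVVVVRERERERERERERERERERERERERERERERERERERERVVVVERERERERERERERERERERERERERERERERERERERVVVVURERERERERERERERERERERERERERERERERERERFVVVVRERERIiEREREREREREREREREREREREREREREREVVVVVERERIiIRERERERERERERERERERERERERERERERVVVVURERIiIiEREREREREREREREREREREREREREREREVVVVREREiIiIRERERERERERERERERERERERERERERERFVVVEREiIiIhEREREREREREREREREREREREREREREREVVVUiIiIiIiIRERERERERERERERERERERERERERERERVVVSIiIiIiIhERERERERERERERERERERERERERERERERVVIiIiIiIiEREREREREREREREREREREREREREREREREREiIiIiIiIhERERERERERERERERERERERERERERERERESIiIiIiIiERERERERERERERERERERERERERERERERERIiIiIiIiIhEREREREREREREREREREREREREREREREREiIiIiIiIiIRERERERERERERERERERERERERERERERESIiIiIiIiIiERERERERERERERERERERERERERERERERIiIiIiIiIiIhEREREREREREREREREREREREREREREREiIiIiIiIiIiIRERERERERERERERERERERERERERERESIiIiIiIiIiIhERERERERERERERERERERERERERERERIiIiIiIiIiIiIhEREREREREREREREREREREREREREREiIiIiIiIiIiIiIRERERERERERERERERERERERERERESIiIiIiIiIiIiIhERERERERERERERERERERERERERERIiIiIiIiIiIiIiEREREREREREREREREREREREREREREiIiIiIiIiIiIiIRERERERERERERERERERERERERERESIiIiIiIiIiIiIhEhERERERERERERERERERERERERERIiIiIiIiIiIiIiIiEREREREREREREREREREREREREREiIiIiIiIiIiIiIiERERERERERERERERERERERERERESIiIiIiIiIiIiIiIRERERERERERERERERERERERERERIiIiIiIiIiIiIiIiISIiEREREREREREREREREREREREiIiIiIiIiIiIiIiIiIiIRERERERERERERERERERERESIiIiIiIiIiIiIiIiIiIRERERERERERERERERERERERIiIiIiIiIiIiIiIiIiIhERFBEREREREREREREREREREiIiIiIiIiIiIiIiIiIiERFEMRERERERERERERERERESIiIiIiIiIiIiIiIiIiERREQzERERERERERERERERERIiIiIiIiIiIiIiIiIiIRRERDMREREzEREREREREREREiIiIiIiIiIiIiIiIiIkREREMzEREzMxERERERERERESIiIiIiIiIiIiIiIiIkREREQzMzMzMzMzERERERERERIiIiIiIiIiIiIiIiJEREREREMzMzMzMzMzMREREREREiIiIiIiIiIiIiIiJEREREREQzMzMzMzMzMzMxERERESIiIiIiIiIiIiIiIkRERERERDMzMzMzMzMzMzMzERERIiIiIiIiIiIiIiIiREREREREMzMzMzMzMzMzMzMxF3ciIiIiIiIiIiIiIiJEREREREQzMzMzMzMzMzMzMzd3dyIiIiIiIiIogiIiIkRERERERDMzMzMzMzMzMzM3d3d3IiIiIoIiIoiCIiIiJERERERERDMzMzMzMzMzM3d3d3ciIoiIiIIiiIgiIiJEREREREREMzMzMzMzMzM3d3d3dyIoiIiIiIiIiIIiIkREREREREQzMzMzMzMzMzd3d3d3"/>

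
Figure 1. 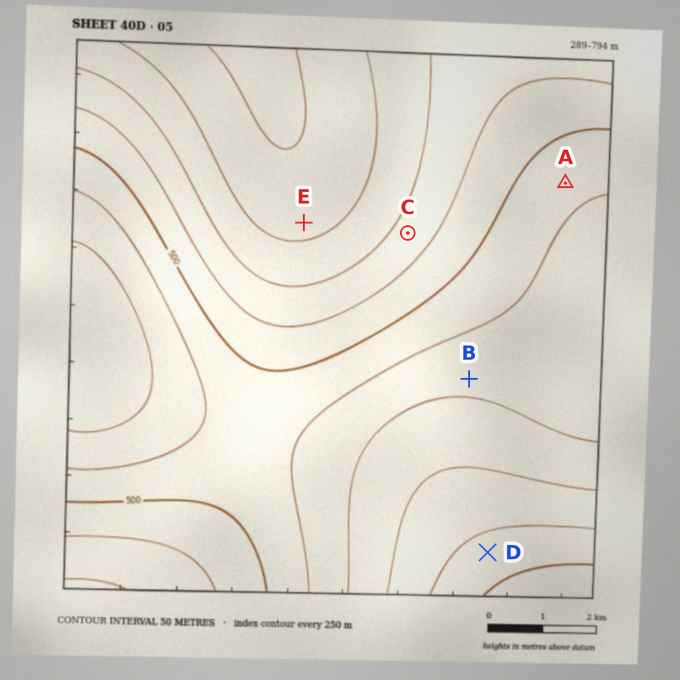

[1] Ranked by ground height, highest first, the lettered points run D B A C E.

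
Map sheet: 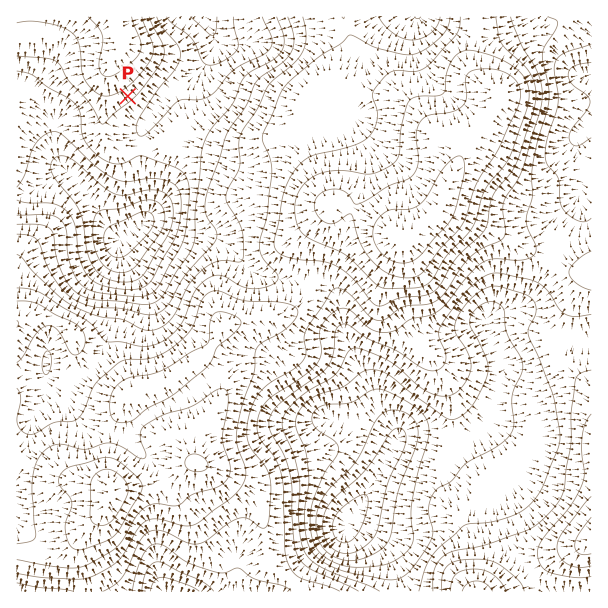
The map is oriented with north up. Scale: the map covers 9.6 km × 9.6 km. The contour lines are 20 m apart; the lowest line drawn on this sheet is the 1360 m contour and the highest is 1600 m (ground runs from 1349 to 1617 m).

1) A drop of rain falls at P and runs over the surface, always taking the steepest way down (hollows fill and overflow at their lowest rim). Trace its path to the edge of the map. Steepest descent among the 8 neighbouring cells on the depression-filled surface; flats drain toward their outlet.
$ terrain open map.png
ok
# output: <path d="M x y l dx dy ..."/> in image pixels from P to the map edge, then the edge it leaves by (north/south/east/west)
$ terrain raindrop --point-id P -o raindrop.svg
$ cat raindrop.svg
<path d="M128 96l18 18 6 0 0-3 3-6 22-22 11-6 24-24 0-3 1-2 0-15-4-9-2-7"/>
exit: north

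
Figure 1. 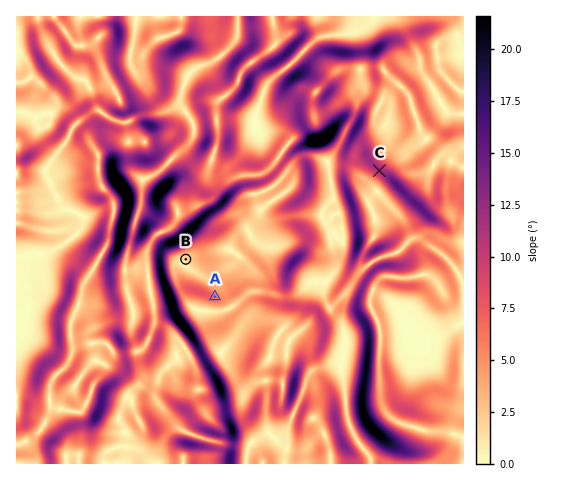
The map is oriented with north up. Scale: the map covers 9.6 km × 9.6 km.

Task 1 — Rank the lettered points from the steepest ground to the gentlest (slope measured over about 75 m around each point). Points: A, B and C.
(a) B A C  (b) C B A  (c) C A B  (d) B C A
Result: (c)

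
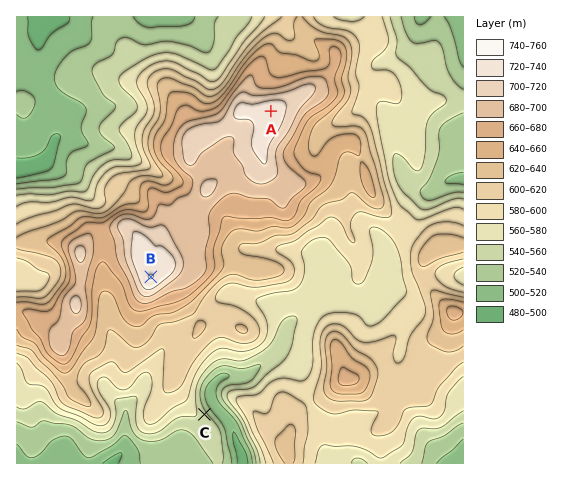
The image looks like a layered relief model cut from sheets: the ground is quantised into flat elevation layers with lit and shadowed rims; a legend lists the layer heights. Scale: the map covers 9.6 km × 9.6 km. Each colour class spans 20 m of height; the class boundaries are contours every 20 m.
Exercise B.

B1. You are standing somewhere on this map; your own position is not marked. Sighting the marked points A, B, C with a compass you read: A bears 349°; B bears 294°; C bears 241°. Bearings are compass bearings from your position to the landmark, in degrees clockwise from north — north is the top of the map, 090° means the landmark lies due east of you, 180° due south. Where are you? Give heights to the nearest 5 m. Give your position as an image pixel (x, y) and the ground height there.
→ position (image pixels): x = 318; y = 351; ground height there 590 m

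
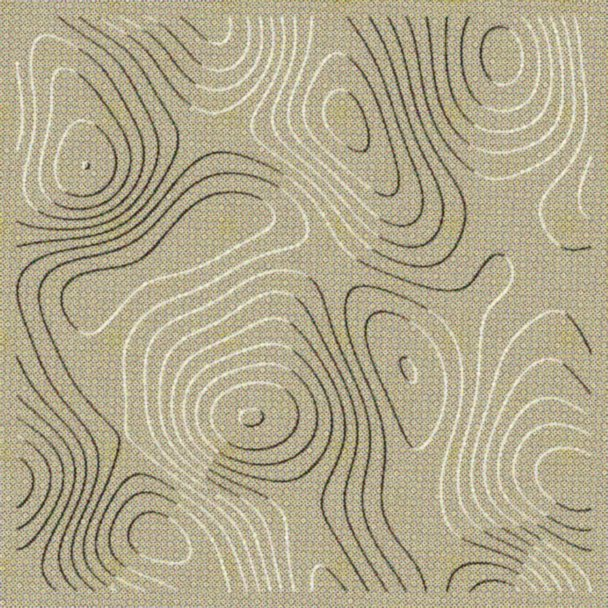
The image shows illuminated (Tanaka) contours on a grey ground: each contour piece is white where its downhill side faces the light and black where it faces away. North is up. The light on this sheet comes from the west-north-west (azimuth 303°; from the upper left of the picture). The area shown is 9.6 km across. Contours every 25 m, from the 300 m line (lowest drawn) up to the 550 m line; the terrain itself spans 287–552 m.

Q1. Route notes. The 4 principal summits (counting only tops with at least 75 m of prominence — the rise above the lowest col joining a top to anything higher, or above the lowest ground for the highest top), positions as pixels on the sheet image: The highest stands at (251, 417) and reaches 552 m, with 265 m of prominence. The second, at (86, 165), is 550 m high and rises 162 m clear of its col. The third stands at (575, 480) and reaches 543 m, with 135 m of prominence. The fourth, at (345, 119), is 535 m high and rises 125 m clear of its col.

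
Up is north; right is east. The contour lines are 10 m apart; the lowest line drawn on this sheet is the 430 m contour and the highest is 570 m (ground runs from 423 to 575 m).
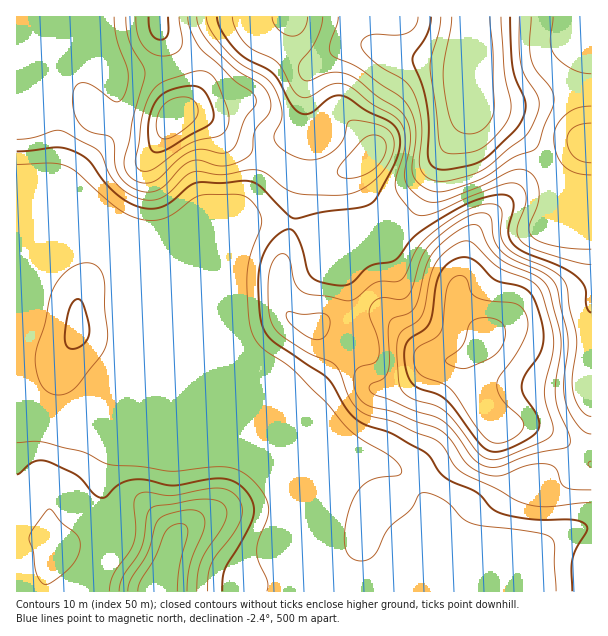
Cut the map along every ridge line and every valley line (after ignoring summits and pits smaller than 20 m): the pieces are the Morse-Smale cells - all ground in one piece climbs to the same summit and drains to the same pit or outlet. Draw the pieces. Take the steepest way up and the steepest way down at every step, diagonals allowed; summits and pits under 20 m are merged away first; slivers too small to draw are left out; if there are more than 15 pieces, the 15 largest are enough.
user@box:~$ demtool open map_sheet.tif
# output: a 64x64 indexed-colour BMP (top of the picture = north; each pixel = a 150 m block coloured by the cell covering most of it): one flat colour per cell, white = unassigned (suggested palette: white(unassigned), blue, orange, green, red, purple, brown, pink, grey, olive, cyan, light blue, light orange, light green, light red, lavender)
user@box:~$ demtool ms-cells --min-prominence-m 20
<image width="64" height="64" href="data:image/bmp;base64,Qk12CAAAAAAAAHYAAAAoAAAAQAAAAEAAAAABAAQAAAAAAAAIAAATCwAAEwsAABAAAAAAAAAA////ALR3HwAOf/8ALKAsACgn1gC9Z5QAS1aMAMJ34wB/f38AIr28AM++FwDox64AeLv/AIrfmACWmP8A1bDFADMzMzMzMzMzMzMzMzMzMzMzERERERERERERERERERERMzMzMzMzMzMzMzMzMzMzMzMREREREREREREREREREREzMzMzMzMzMzMzMzMzMzMzMxERERERERERERERERERETMzMzMzMzMzMzMzMzMzMzMyERERERERERERERERERERMzMzMzMzMzMzMzMzMzMzMzIREREREREREREREREREREzMzMzMzMzMzMzMzMzMzMzIhERERERERERERERERERETMzMzMzMzMzMzMzMzMzMzMhERERERERERERERERERERMzMzMzMzMzMzMzMzMzMzMiEREREREREREREREREREREzMzMzMzMzMzMzMzMzMzMyERERERERERERERERERERETMzMzMzMzMzMzMzMzMzMzIRERERERERERERERERERERMzMzMzMzMzMzMzMzMzMzIhEREREREREREREREREREREzMzMzMzMzMzMzMzMzMzMhERERERERERERERERERERETMzMzMzMzMzMzMzMzMzMiERERERERERERERERERERERMzMzMzMzMzMzMzMzMzMiEREREREREREREREREREREREzMzMzMzMzMzMzMzMzMiIRERERERERERERERERERERETMzMzMzMzMzMzMzMzIiIRERERERERERERERERERERERMzMzMzMzMzMzMzMzIiIhEREREREREREREREREREREREzMzMzMzMzMzMzMzIiIiERERERERERERERERERERERETMzMzMzMzMzMzMzIiIiERERERERERERERERERERERERMzMzMzMzMzMzMzIiIiIREREREREREREREREREREREREzMzMzMzMzMzMzIiIiIRERERERERERERERERERERERETMzMzMzMzMzMzIiIiIhERERERERERERERERERERERERMzMzMzMzMzMzMiIiIiEREREREREREREREREREREREREzMzMzMzMzMzMiIiIiERERERERERERERERERERERERETMzMzMzMzMzMyIiIiIRERERERERERERERERERERERERMzMzMzMzMzMyIiIiIREREREREREREREREREREREREREzMzMzMzMzMzIiIiIhERERERERERERERERERERERERETMzMzMzMzMzMiIiIiERERERERERERERERERERERERERMzMzMzMzMzMiIiIiEREREREREREREREREREREREREREzMzMzMzMzMyIiIiIRERERERERERERERERERERERERETMzMzMzMzMyIiIiIhERERERERERERERERERERERERERMzMzMzMzMzIiIiIiEREREREREREREREREREREREREREzMzMzMzMzMiIiIiIRERERERERERERERERERERERERETMzMzMzMzMiIiIiIhERERERERERERERERERERERERERMzMzMzMzMyIiIiIiEREREREREREREREREREREREREREzMzMzMzMyIiIiIiIRERERERERERERERERERERERERETMzMzMzMzIiIiIiIhERERERERERERERERERERERERERMzMzMzMzIiIiIiIiEREREREREREREREREREREREREREzMzMzMzMiIiIiIiIRERERERERERERERERERERERERETMzMzMzMiIiIiIiIhERERERERERERERERERERERERERIiIiIiIiIiIiIiIiIRERESIiERIiEREREREREREREREiIiIiIiIiIiIiIiIiIiIiIiIiIiIhERERERERERERESIiIiIiIiIiIiIiIiIiIiIiIiIiIiIRERERERERERERIiIiIiIiIiIiIiIiIiIiIiIiIiIiIiEREREREREREREiIiIiIiIiIiIiIiIiIiIiIiIiIiIiIhERERERERERESIiIiIiIiIiIiIiIiIiIiIiIiIiIiIiERERERERERREIiIiIiIiIiIiIiIiIiIiIiIiIiIiIiIREREREREUREQiIiIiIiIiIiIiIiIiIiIiIiIiIiIiIiERERERERRERCIiIiIiIiIiIiIiIiIiIiIiIiIiIiIiIRERERERREREIiIiIiIiIiIiIiIiIiIiIiIiIiIiIiIiERERERREREQiIiIiIiIiIiIiIiIiIiIiIiIiIiIiIiIhERERFERERCIiIiIiIiIiIiIiIiIiIiIiIiIiIiIiIiERERREREREIiIiIiIiIiIiIiIiIiIiIiIiIiIiIiIiIhERREREREQiIiIiIiIiIiIiIiIiIiIiIiIiIiIiIiIiEURERERERCIiIiIiIiIiIiIiIiIiIiIiIiIiIiIiIiJEREREREREIiIiIiIiIiIiIiIiIiIiIiIiIiIiIiIiIkREREREREQiIiIiIiIiIiIiIiIiIiIiIiIiIiIiIiIiRERERERERCIiIiIiIiIiIiIiIiIiIiIiIiIiIiIiIiIkREREREREIiIiIiIiIiIiIiIiIiIiIiIiIiIiIiIiIiREREREREQiIiIiIiIiIiIiIiIiIiIlVSIiIiIlVVVVRERERERERCIiIiIiIiIiIiIiIiIiJVVVVSIiVVVVVVVEREREREREIiIiIiIiIiIiIiIiIiVVVVVVVVVVVVVVVUREREREREQiIiIiIiIiIiIiIiIiVVVVVVVVVVVVVVVVRERERERERCIiIiIiIiIiIiIiIiJVVVVVVVVVVVVVVVVERERERERE"/>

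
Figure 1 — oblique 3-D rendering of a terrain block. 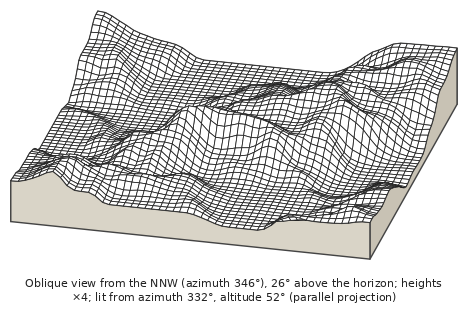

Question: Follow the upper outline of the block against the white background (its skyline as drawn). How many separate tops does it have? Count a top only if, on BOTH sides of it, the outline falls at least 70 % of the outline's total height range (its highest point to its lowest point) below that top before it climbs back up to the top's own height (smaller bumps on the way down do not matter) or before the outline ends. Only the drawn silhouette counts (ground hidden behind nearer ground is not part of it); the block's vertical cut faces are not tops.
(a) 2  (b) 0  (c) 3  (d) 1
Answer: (b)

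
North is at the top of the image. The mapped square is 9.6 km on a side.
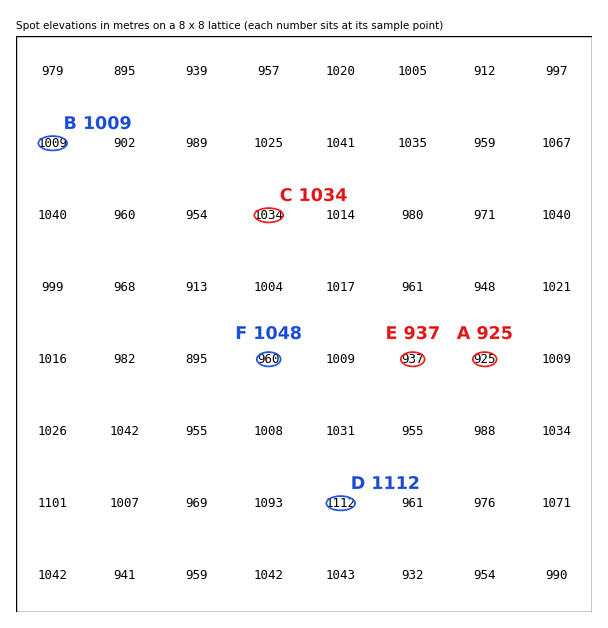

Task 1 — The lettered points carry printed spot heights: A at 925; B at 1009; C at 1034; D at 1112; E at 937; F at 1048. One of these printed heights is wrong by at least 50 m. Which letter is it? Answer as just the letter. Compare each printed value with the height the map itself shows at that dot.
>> F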